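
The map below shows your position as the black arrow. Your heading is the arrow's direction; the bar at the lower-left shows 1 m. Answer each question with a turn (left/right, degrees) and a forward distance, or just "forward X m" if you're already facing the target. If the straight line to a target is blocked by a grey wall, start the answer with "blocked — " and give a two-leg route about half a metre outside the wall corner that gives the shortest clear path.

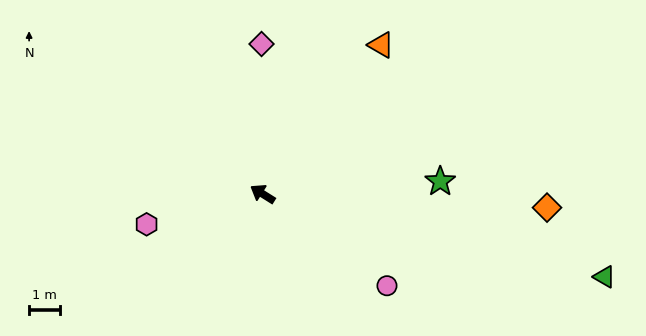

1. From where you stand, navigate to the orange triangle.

turn right 96°, forward 6.1 m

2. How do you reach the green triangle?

turn right 162°, forward 11.2 m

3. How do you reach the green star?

turn right 144°, forward 5.7 m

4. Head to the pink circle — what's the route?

turn left 176°, forward 4.9 m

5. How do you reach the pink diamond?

turn right 58°, forward 4.8 m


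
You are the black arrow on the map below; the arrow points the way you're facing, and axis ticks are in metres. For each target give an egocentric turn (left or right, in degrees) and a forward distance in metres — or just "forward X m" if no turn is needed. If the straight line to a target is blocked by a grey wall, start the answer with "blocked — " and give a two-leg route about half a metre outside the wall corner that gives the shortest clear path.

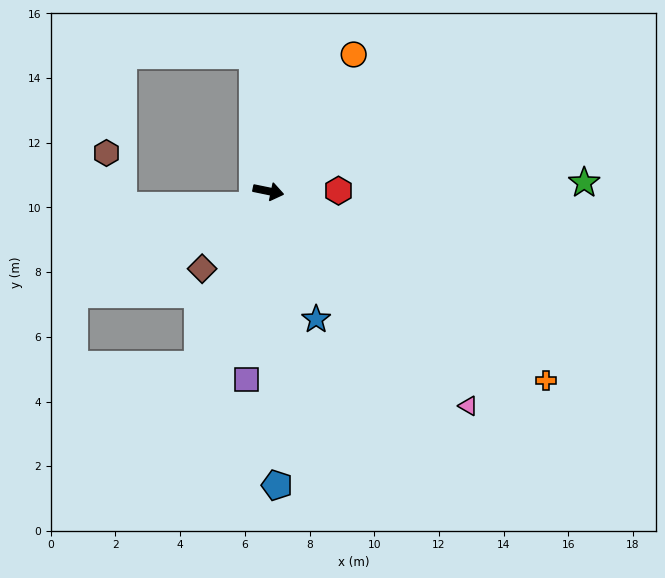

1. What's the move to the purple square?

turn right 85°, forward 5.9 m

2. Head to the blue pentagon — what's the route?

turn right 77°, forward 9.1 m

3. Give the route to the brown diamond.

turn right 119°, forward 3.2 m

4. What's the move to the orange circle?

turn left 70°, forward 5.0 m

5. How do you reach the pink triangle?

turn right 35°, forward 9.1 m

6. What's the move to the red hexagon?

turn left 12°, forward 2.2 m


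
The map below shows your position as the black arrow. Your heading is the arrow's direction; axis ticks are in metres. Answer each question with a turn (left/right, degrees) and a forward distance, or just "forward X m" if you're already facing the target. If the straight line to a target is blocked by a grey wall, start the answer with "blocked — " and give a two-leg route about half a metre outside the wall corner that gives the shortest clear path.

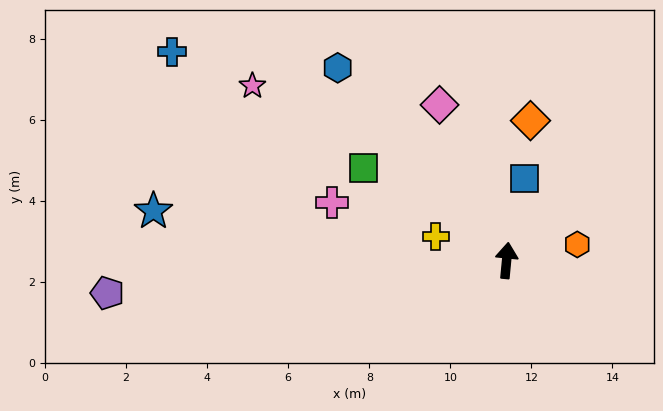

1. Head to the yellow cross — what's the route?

turn left 77°, forward 1.8 m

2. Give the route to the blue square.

turn right 7°, forward 2.1 m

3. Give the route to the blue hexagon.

turn left 47°, forward 6.3 m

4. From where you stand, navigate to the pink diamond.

turn left 29°, forward 4.2 m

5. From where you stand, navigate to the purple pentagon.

turn left 100°, forward 9.9 m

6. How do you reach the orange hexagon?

turn right 72°, forward 1.8 m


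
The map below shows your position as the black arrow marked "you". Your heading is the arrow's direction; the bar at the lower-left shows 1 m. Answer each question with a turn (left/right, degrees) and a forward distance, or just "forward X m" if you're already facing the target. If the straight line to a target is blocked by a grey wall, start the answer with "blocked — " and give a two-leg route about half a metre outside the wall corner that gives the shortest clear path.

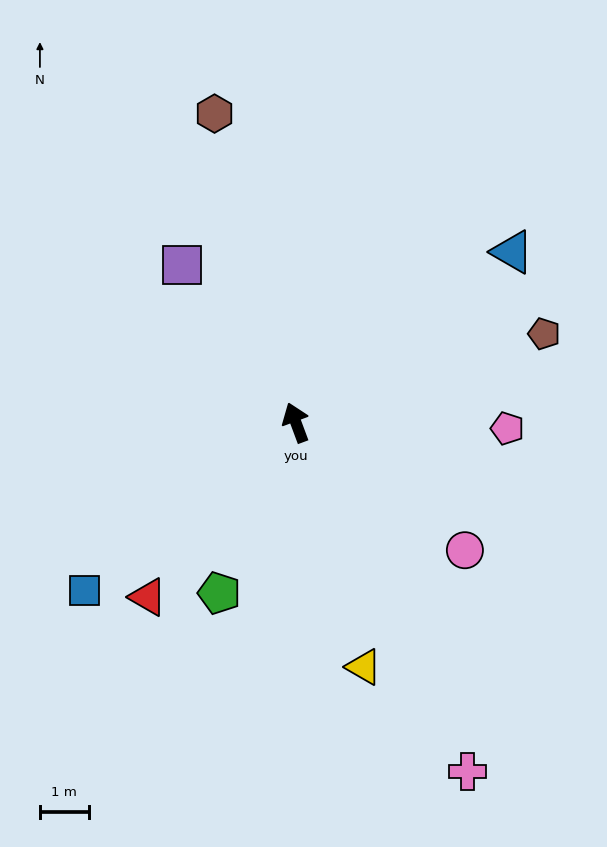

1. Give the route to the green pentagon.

turn left 135°, forward 3.8 m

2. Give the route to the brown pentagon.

turn right 91°, forward 5.4 m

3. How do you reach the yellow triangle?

turn left 175°, forward 5.2 m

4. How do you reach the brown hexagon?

turn right 6°, forward 6.5 m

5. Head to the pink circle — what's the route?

turn right 147°, forward 4.3 m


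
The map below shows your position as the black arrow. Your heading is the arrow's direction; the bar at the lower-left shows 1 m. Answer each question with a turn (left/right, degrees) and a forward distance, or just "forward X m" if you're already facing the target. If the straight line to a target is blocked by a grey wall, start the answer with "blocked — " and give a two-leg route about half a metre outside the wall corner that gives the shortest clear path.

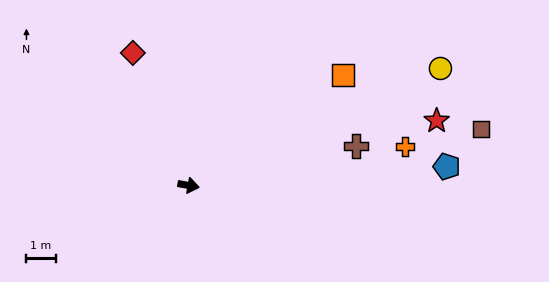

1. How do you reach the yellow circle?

turn left 35°, forward 9.5 m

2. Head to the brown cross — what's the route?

turn left 23°, forward 5.9 m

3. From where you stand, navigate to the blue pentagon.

turn left 14°, forward 8.8 m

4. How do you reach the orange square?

turn left 46°, forward 6.5 m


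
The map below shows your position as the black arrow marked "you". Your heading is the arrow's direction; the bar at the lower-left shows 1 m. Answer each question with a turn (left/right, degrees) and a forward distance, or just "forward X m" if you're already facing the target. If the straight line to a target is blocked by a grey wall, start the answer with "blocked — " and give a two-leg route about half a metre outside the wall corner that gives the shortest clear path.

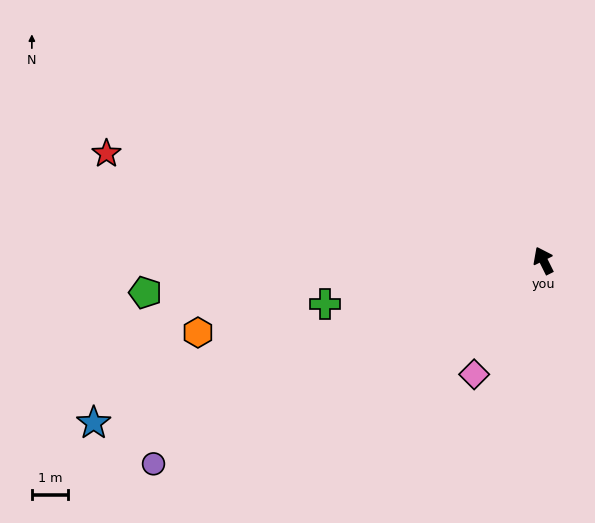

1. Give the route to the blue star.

turn left 83°, forward 13.2 m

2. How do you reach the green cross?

turn left 75°, forward 6.2 m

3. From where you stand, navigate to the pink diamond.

turn left 122°, forward 3.7 m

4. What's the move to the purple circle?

turn left 91°, forward 12.2 m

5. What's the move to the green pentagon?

turn left 68°, forward 11.1 m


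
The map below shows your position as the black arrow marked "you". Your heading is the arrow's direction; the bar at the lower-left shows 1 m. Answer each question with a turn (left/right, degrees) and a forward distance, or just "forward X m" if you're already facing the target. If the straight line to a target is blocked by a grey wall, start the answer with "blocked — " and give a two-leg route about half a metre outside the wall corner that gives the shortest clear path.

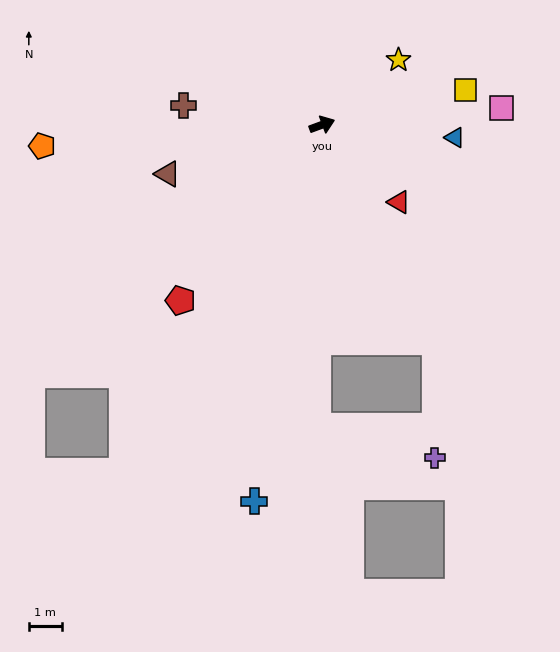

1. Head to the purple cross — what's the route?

blocked — turn right 83°, forward 7.4 m, then turn right 28°, forward 3.5 m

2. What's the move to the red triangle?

turn right 65°, forward 3.3 m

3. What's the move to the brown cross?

turn left 152°, forward 4.3 m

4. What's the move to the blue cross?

turn right 121°, forward 11.6 m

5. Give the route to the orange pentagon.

turn left 164°, forward 8.5 m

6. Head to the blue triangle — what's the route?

turn right 26°, forward 4.1 m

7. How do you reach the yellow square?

turn right 7°, forward 4.5 m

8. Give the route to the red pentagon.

turn right 149°, forward 6.9 m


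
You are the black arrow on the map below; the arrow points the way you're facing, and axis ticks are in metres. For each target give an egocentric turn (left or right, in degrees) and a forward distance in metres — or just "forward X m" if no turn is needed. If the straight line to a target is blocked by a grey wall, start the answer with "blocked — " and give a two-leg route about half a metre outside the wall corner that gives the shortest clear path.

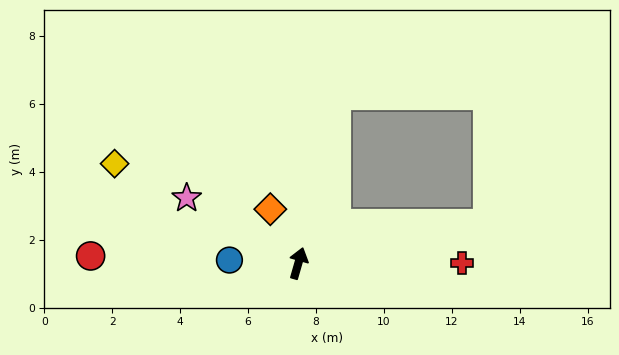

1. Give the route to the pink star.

turn left 76°, forward 3.8 m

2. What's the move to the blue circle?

turn left 103°, forward 2.0 m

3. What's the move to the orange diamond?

turn left 43°, forward 1.8 m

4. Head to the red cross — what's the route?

turn right 74°, forward 4.8 m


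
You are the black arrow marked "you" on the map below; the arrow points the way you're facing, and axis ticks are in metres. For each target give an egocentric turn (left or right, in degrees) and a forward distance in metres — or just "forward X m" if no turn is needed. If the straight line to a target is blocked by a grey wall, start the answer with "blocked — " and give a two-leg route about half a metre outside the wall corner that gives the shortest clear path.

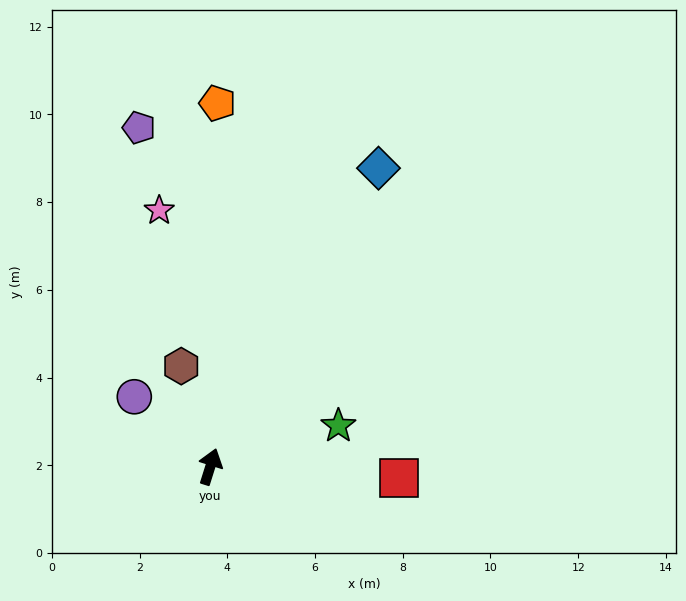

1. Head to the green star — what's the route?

turn right 55°, forward 3.1 m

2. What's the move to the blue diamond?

turn right 12°, forward 7.8 m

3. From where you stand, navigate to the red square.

turn right 76°, forward 4.3 m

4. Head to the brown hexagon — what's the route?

turn left 34°, forward 2.4 m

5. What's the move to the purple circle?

turn left 65°, forward 2.4 m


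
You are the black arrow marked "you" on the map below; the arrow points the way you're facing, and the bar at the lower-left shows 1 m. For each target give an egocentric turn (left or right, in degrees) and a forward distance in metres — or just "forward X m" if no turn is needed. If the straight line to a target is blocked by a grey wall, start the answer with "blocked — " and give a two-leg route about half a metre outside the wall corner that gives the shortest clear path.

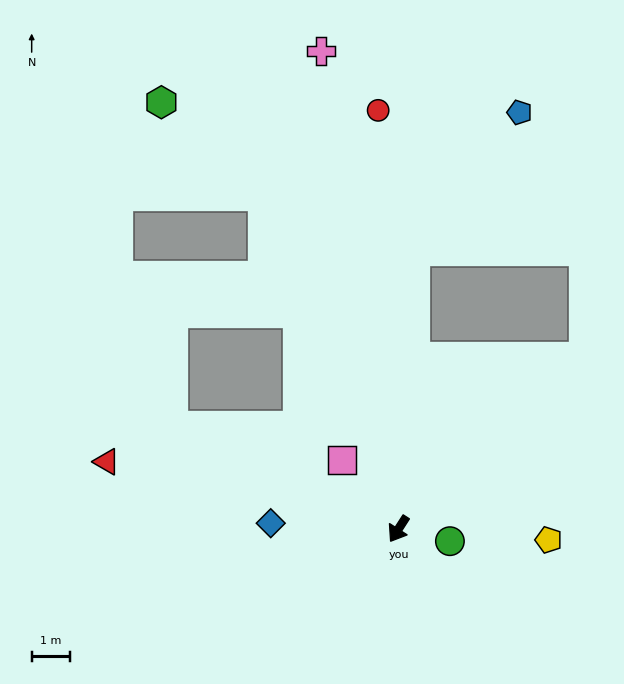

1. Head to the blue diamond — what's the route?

turn right 60°, forward 3.4 m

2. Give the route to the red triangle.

turn right 70°, forward 7.9 m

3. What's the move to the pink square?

turn right 108°, forward 2.4 m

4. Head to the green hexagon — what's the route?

blocked — turn right 125°, forward 9.5 m, then turn left 25°, forward 3.7 m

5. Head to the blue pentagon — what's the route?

blocked — turn right 150°, forward 7.4 m, then turn right 35°, forward 4.6 m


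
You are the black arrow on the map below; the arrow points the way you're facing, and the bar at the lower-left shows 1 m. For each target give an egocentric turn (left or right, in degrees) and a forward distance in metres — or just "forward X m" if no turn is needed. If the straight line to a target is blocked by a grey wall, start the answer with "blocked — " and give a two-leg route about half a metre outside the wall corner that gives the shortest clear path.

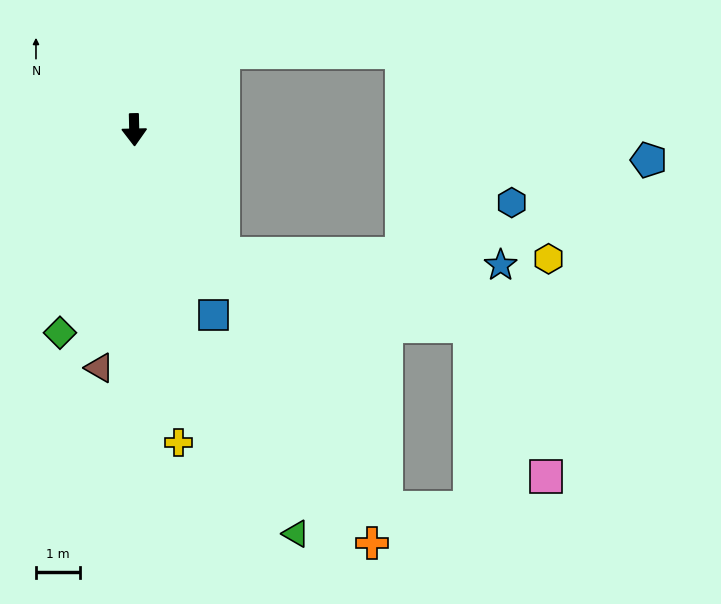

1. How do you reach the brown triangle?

turn right 10°, forward 5.5 m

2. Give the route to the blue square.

turn left 22°, forward 4.6 m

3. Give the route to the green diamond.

turn right 21°, forward 5.0 m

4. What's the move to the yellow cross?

turn left 7°, forward 7.3 m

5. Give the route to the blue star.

blocked — turn left 33°, forward 3.5 m, then turn left 54°, forward 6.4 m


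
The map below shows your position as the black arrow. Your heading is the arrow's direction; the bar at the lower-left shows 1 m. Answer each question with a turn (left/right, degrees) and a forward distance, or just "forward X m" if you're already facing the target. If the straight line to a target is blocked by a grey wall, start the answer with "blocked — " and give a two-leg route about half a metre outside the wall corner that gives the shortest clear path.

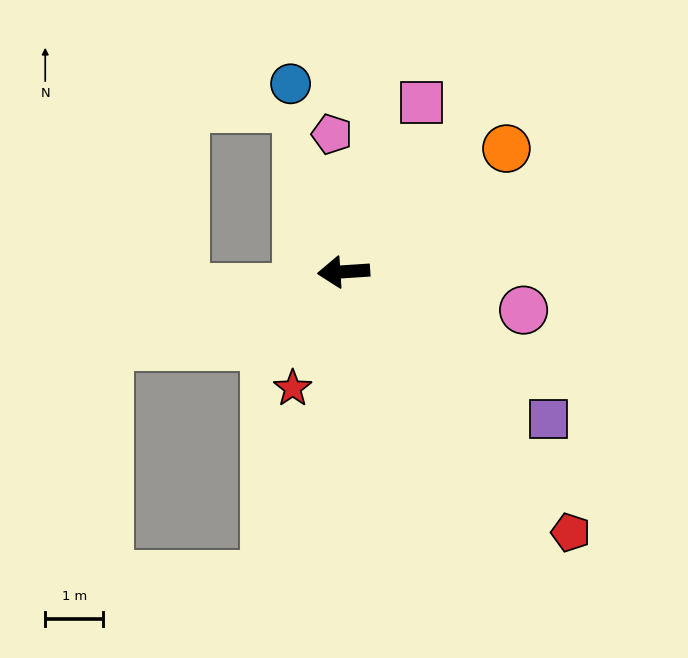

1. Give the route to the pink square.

turn right 118°, forward 3.2 m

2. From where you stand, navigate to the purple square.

turn left 141°, forward 4.4 m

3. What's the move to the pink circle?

turn left 164°, forward 3.2 m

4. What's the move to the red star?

turn left 63°, forward 2.2 m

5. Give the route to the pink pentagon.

turn right 89°, forward 2.4 m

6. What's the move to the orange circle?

turn right 147°, forward 3.5 m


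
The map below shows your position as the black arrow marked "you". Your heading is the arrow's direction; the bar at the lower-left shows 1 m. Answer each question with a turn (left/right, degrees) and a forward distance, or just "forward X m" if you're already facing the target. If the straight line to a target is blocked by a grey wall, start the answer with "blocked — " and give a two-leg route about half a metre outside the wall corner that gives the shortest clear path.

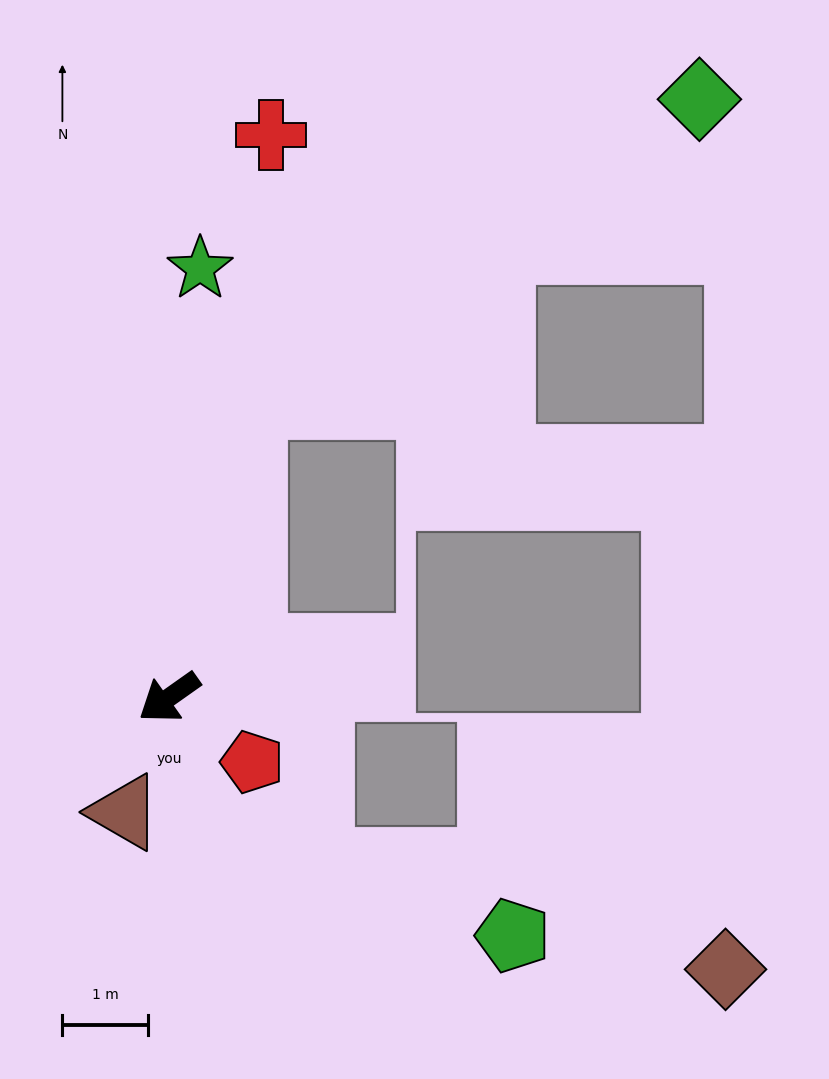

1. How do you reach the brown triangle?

turn left 33°, forward 1.4 m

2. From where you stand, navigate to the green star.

turn right 129°, forward 5.0 m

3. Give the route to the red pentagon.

turn left 107°, forward 1.2 m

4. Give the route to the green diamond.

blocked — turn right 141°, forward 3.6 m, then turn right 40°, forward 6.3 m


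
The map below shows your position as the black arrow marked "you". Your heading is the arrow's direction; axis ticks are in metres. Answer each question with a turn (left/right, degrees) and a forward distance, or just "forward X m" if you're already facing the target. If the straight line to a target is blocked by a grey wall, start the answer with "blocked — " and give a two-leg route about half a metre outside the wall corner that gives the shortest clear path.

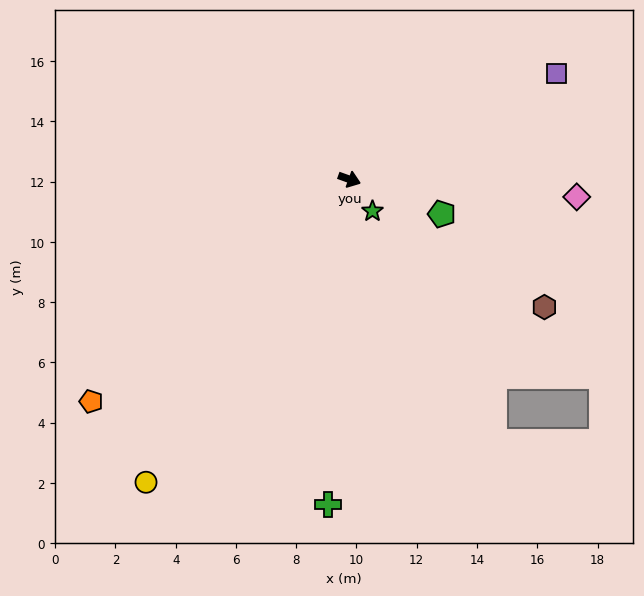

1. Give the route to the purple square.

turn left 47°, forward 7.7 m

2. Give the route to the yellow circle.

turn right 104°, forward 12.1 m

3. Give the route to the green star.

turn right 34°, forward 1.3 m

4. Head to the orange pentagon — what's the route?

turn right 120°, forward 11.3 m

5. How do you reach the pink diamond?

turn left 15°, forward 7.6 m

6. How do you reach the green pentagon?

forward 3.3 m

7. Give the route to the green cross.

turn right 74°, forward 10.8 m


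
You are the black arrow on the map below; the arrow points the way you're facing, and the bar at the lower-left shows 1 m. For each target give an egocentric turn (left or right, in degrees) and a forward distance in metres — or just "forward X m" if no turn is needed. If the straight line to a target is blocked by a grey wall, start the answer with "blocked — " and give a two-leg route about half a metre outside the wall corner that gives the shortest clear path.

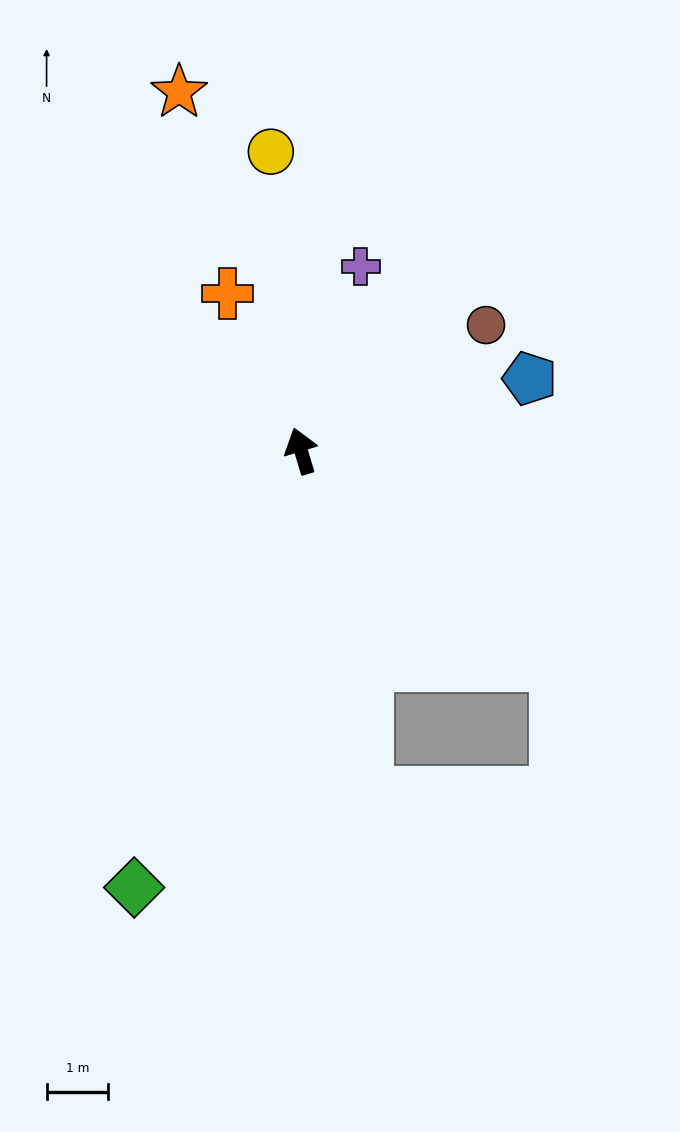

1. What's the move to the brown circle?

turn right 73°, forward 3.6 m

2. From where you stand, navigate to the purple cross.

turn right 35°, forward 3.2 m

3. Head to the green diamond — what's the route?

turn left 142°, forward 7.6 m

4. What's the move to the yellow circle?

turn right 11°, forward 4.9 m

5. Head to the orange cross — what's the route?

turn left 8°, forward 2.8 m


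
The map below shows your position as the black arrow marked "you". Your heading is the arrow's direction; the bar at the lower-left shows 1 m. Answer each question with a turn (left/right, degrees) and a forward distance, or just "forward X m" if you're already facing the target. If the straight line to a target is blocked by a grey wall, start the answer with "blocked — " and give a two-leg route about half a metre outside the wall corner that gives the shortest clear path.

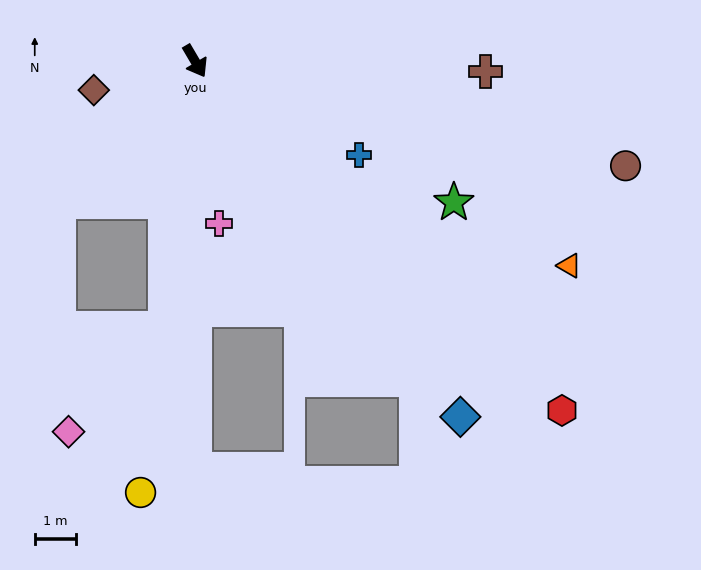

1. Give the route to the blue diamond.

turn left 6°, forward 10.9 m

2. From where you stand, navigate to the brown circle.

turn left 46°, forward 10.8 m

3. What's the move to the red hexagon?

turn left 16°, forward 12.4 m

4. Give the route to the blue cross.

turn left 30°, forward 4.6 m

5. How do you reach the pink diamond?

blocked — turn right 37°, forward 6.6 m, then turn right 37°, forward 3.5 m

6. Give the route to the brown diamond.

turn right 104°, forward 2.6 m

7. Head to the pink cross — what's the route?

turn right 22°, forward 4.0 m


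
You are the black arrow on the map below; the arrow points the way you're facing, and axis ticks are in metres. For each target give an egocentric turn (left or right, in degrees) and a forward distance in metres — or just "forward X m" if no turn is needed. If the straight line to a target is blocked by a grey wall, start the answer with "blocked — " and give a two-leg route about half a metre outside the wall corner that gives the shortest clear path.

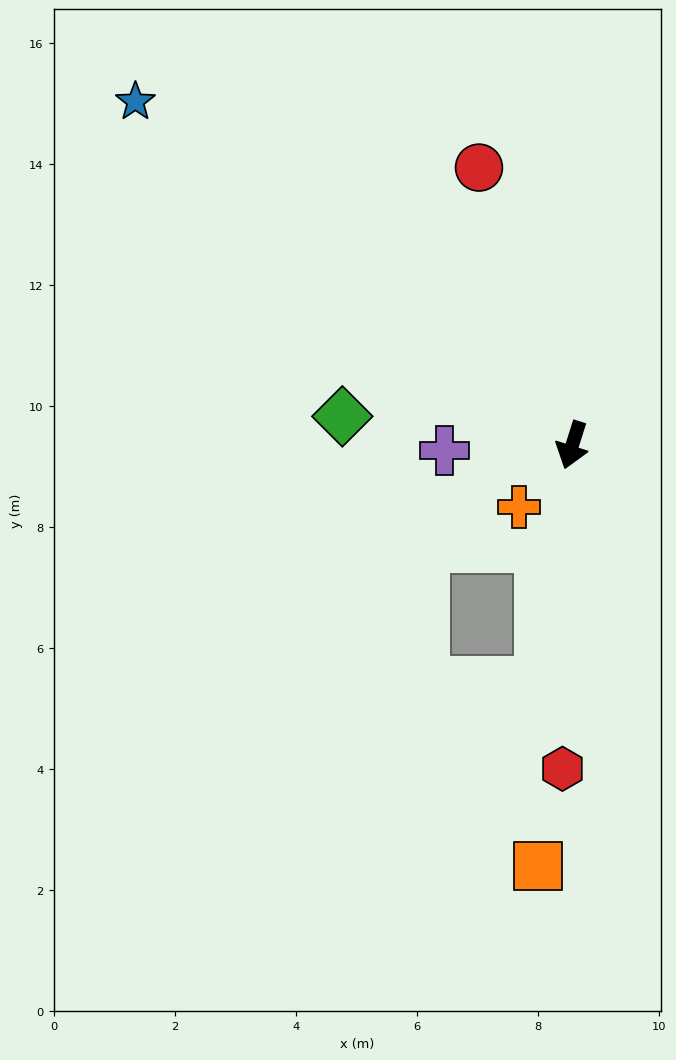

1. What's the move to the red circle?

turn right 144°, forward 4.8 m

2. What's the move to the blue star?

turn right 111°, forward 9.2 m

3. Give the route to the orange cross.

turn right 23°, forward 1.4 m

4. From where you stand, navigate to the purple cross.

turn right 70°, forward 2.1 m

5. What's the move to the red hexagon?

turn left 16°, forward 5.4 m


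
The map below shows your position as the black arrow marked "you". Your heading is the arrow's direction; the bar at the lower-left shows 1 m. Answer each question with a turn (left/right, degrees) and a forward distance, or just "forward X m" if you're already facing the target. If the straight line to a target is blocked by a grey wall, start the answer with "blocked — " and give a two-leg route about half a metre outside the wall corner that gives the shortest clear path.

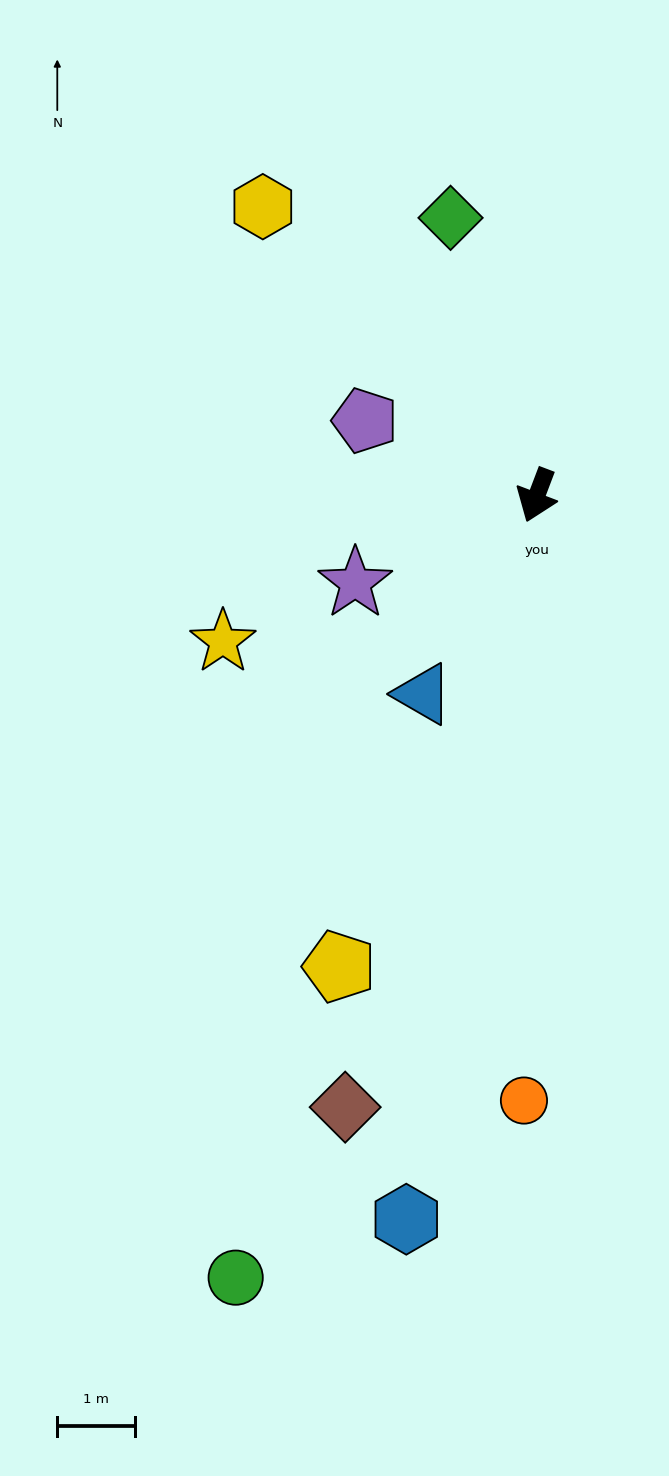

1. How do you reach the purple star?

turn right 43°, forward 2.6 m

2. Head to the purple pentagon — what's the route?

turn right 93°, forward 2.4 m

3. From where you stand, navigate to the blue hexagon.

turn left 11°, forward 9.5 m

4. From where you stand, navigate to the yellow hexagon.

turn right 116°, forward 5.1 m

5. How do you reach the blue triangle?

turn right 9°, forward 3.0 m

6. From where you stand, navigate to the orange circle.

turn left 20°, forward 7.8 m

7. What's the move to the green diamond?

turn right 142°, forward 3.8 m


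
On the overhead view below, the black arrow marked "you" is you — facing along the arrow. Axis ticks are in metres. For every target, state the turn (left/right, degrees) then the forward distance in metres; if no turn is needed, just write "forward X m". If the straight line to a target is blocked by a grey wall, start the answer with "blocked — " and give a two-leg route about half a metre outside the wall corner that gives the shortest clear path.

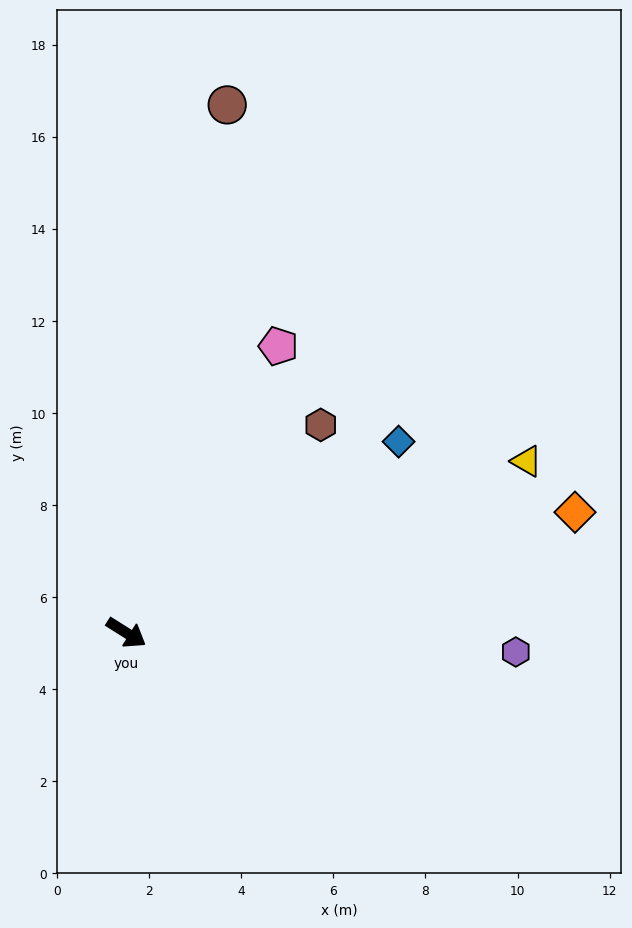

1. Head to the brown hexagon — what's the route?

turn left 79°, forward 6.2 m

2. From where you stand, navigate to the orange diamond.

turn left 47°, forward 10.1 m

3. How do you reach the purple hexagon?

turn left 29°, forward 8.5 m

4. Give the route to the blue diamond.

turn left 67°, forward 7.2 m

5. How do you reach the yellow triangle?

turn left 55°, forward 9.5 m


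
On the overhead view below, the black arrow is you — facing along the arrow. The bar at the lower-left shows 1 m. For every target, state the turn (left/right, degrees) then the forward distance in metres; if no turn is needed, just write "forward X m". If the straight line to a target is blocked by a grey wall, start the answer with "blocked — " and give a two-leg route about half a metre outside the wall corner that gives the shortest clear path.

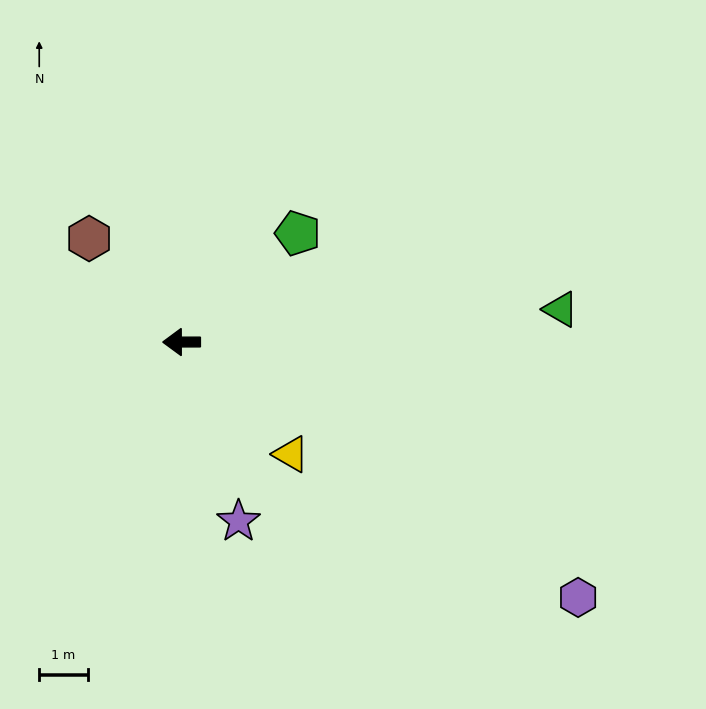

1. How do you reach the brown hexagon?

turn right 48°, forward 2.9 m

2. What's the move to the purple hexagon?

turn left 147°, forward 9.7 m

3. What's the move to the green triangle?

turn right 175°, forward 7.8 m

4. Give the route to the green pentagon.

turn right 137°, forward 3.3 m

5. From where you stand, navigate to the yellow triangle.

turn left 134°, forward 3.2 m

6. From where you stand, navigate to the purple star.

turn left 108°, forward 3.9 m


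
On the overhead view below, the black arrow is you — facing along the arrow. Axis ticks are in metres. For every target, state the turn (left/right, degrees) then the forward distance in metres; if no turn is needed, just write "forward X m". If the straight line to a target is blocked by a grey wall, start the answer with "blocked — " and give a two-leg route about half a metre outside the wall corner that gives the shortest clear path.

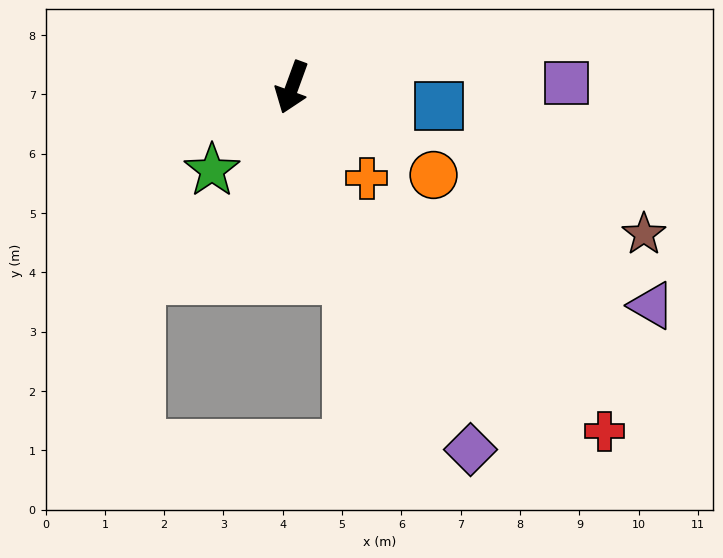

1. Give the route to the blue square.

turn left 103°, forward 2.5 m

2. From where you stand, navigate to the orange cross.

turn left 59°, forward 2.0 m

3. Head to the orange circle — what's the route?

turn left 78°, forward 2.8 m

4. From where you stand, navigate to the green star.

turn right 24°, forward 1.9 m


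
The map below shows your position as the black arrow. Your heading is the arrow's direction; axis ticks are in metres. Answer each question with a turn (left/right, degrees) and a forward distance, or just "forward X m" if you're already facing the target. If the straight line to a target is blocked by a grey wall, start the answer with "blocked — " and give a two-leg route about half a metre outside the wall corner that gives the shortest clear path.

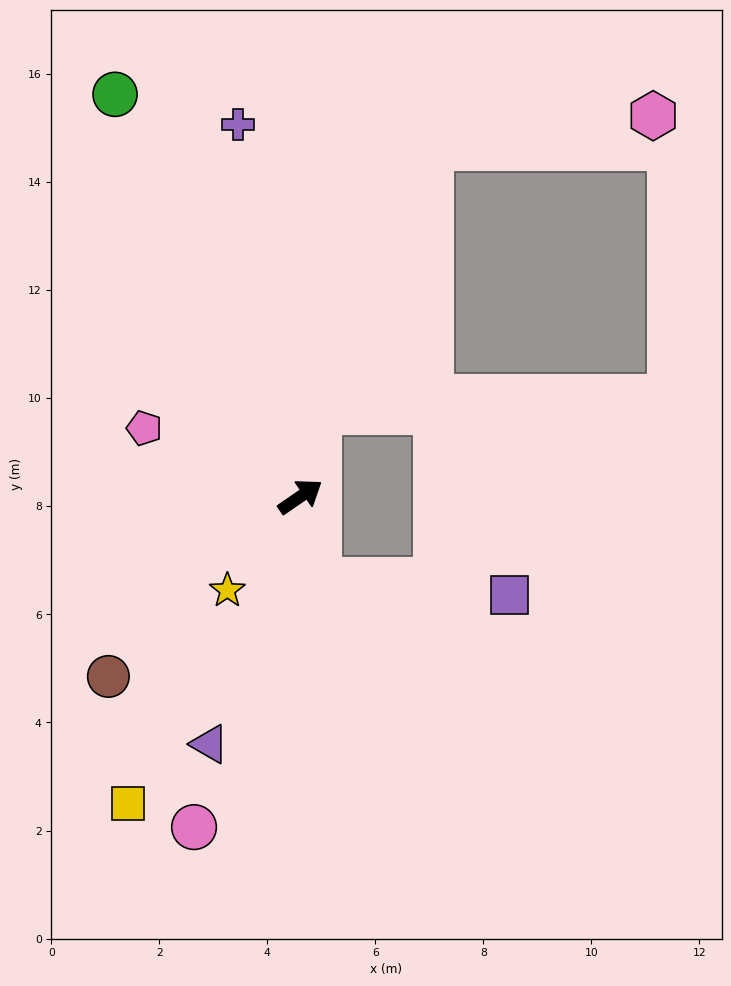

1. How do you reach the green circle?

turn left 80°, forward 8.2 m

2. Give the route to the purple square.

blocked — turn right 112°, forward 1.6 m, then turn left 73°, forward 3.5 m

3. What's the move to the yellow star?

turn right 162°, forward 2.2 m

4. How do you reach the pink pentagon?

turn left 122°, forward 3.2 m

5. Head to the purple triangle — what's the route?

turn right 145°, forward 4.9 m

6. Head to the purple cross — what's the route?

turn left 65°, forward 7.0 m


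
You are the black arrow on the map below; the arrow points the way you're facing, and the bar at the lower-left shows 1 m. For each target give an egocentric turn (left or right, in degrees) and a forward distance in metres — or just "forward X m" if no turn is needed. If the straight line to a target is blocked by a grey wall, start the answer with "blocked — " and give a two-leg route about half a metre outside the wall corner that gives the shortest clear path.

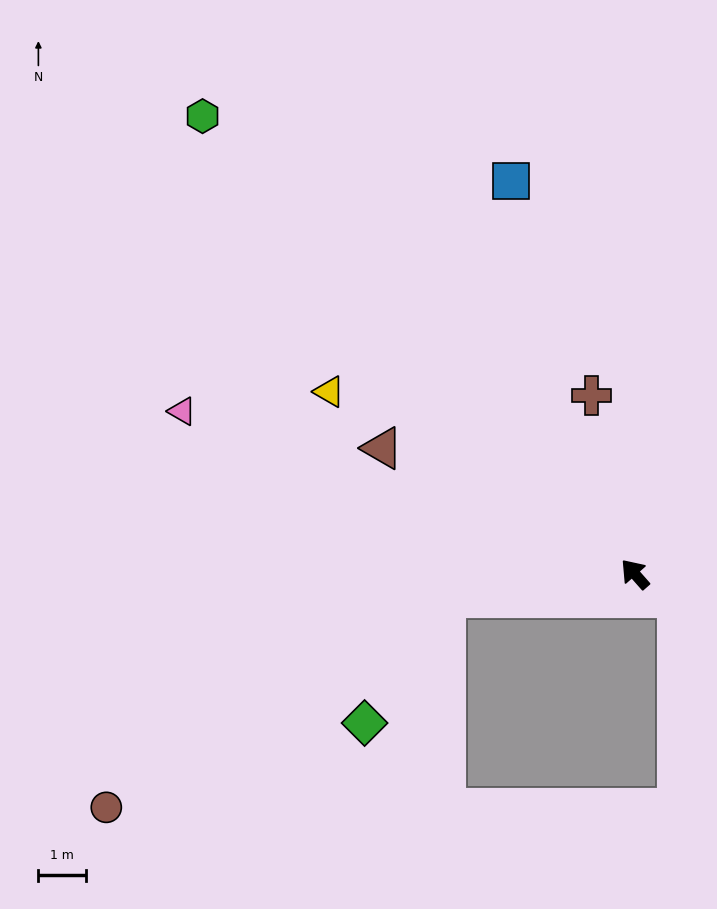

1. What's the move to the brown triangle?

turn left 22°, forward 5.9 m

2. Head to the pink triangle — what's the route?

turn left 29°, forward 10.1 m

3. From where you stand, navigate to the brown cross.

turn right 28°, forward 3.9 m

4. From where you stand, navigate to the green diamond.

blocked — turn left 56°, forward 4.0 m, then turn left 50°, forward 3.1 m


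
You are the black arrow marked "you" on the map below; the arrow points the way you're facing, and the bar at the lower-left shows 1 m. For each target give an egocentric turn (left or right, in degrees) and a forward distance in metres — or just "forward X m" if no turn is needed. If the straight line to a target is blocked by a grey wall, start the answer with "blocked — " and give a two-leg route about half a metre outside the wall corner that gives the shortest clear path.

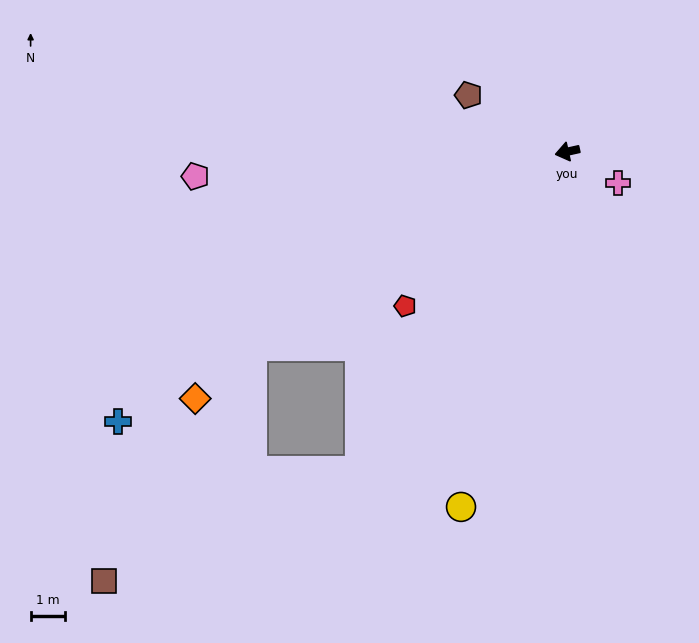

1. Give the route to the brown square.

blocked — turn left 44°, forward 11.0 m, then turn right 33°, forward 8.0 m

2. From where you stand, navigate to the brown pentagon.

turn right 42°, forward 3.3 m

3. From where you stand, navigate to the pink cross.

turn left 136°, forward 1.7 m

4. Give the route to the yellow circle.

turn left 61°, forward 10.7 m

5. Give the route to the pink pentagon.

turn right 9°, forward 10.8 m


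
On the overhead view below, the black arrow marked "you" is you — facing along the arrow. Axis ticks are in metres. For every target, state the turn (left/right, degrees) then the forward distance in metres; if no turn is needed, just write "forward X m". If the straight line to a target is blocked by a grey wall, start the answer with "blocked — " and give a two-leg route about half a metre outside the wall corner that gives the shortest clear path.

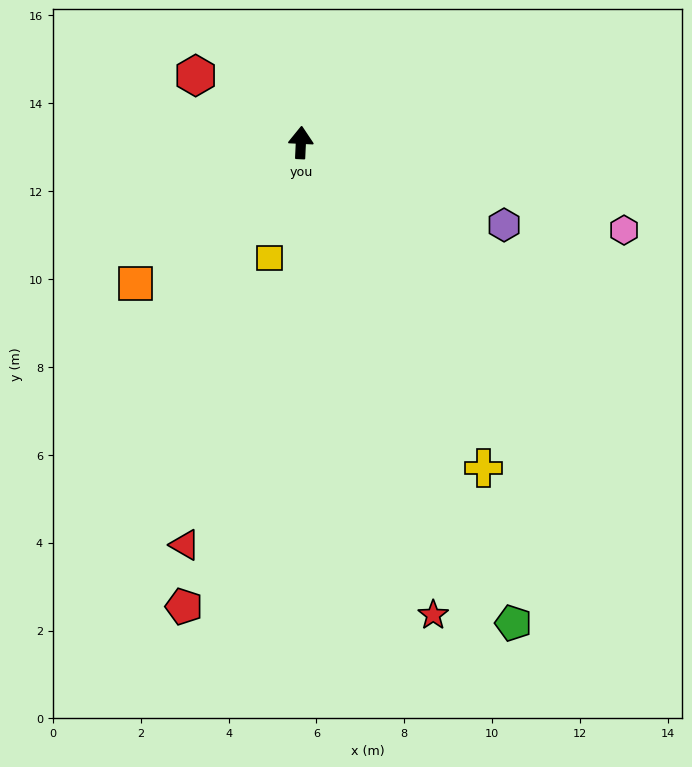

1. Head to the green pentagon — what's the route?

turn right 153°, forward 12.0 m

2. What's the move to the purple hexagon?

turn right 109°, forward 5.0 m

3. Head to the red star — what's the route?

turn right 162°, forward 11.2 m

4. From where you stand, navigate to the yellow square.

turn left 167°, forward 2.7 m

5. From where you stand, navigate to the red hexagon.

turn left 60°, forward 2.8 m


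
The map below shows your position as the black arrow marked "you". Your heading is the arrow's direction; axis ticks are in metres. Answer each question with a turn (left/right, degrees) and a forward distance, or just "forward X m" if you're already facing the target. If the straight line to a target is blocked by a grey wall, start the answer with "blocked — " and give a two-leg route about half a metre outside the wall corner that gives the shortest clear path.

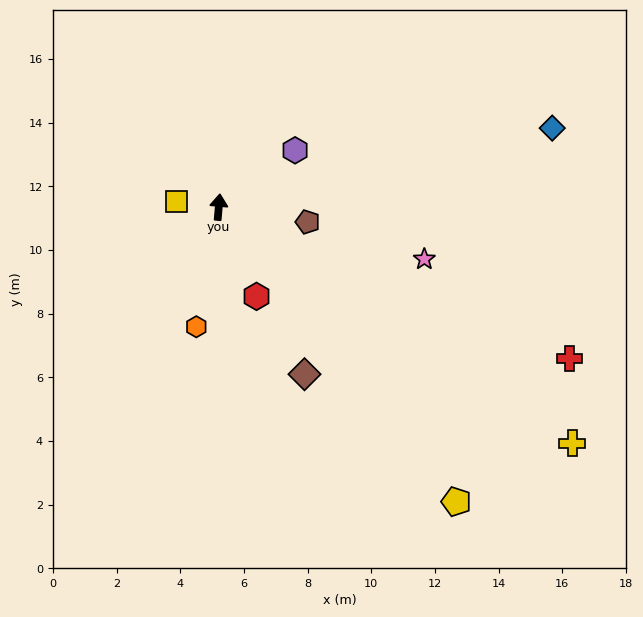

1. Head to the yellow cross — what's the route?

turn right 119°, forward 13.4 m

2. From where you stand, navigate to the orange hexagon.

turn left 174°, forward 3.8 m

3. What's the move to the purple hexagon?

turn right 48°, forward 3.0 m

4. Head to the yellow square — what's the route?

turn left 87°, forward 1.3 m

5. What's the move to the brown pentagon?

turn right 95°, forward 2.8 m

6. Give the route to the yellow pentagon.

turn right 136°, forward 11.9 m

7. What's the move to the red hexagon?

turn right 152°, forward 3.0 m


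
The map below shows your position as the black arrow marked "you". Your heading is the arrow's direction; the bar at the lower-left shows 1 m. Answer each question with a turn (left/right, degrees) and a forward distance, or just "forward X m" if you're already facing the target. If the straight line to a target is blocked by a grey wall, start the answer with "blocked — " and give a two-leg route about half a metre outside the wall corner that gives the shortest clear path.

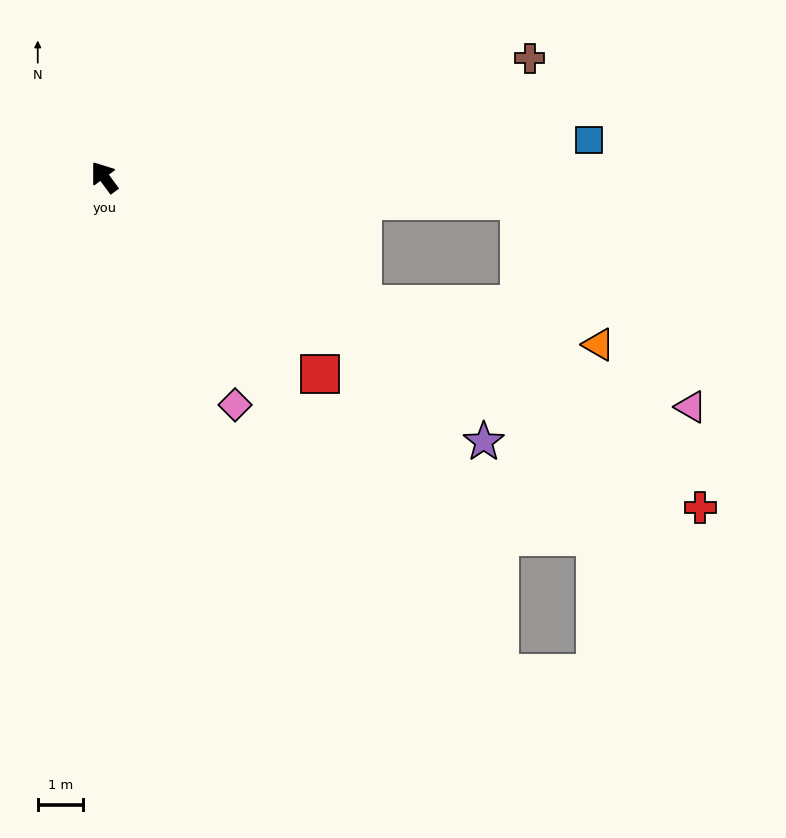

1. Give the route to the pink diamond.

turn left 174°, forward 5.8 m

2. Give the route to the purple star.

turn right 161°, forward 10.2 m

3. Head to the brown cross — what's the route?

turn right 111°, forward 9.7 m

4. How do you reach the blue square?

turn right 122°, forward 10.7 m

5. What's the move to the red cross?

turn right 155°, forward 15.0 m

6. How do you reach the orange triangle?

blocked — turn right 153°, forward 6.3 m, then turn left 17°, forward 5.3 m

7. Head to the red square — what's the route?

turn right 169°, forward 6.4 m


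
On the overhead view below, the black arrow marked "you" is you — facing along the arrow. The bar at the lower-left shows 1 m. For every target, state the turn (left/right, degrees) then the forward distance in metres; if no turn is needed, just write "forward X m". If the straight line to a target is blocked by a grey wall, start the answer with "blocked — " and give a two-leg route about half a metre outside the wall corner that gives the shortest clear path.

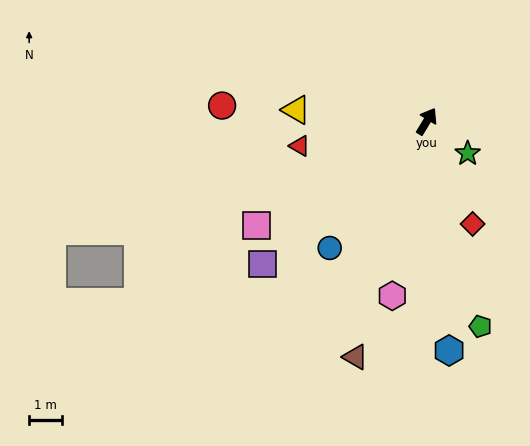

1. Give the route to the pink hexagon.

turn right 160°, forward 5.4 m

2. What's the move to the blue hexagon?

turn right 143°, forward 7.0 m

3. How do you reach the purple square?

turn left 162°, forward 6.7 m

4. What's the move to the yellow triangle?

turn left 116°, forward 4.0 m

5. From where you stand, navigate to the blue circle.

turn left 174°, forward 4.9 m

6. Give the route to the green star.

turn right 97°, forward 1.6 m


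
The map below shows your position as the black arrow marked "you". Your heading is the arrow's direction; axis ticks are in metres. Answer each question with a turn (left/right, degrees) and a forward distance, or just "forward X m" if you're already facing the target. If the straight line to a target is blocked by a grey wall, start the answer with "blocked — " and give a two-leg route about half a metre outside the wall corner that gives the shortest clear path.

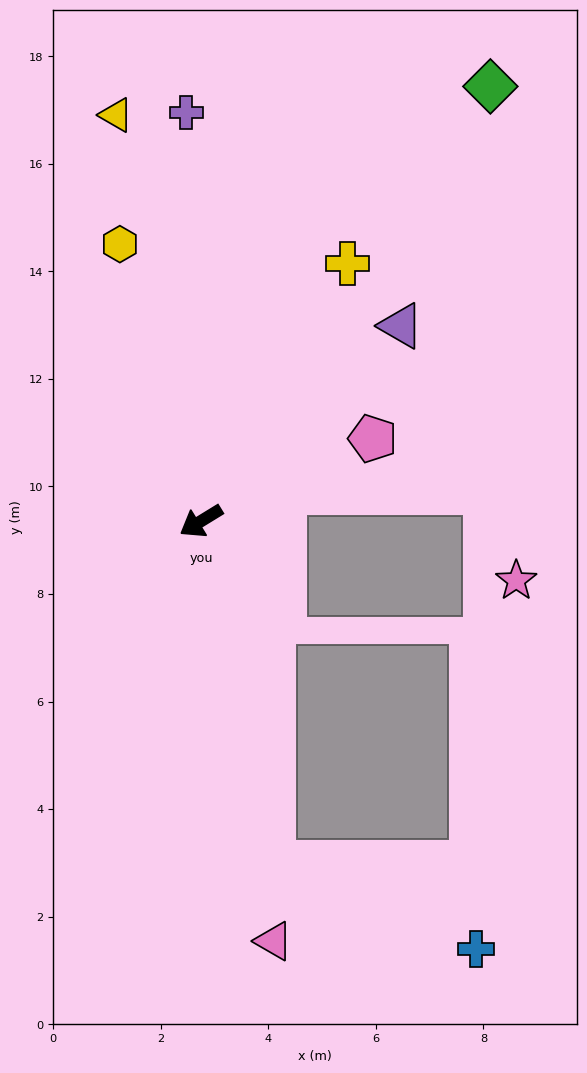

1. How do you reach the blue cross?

blocked — turn left 70°, forward 6.5 m, then turn left 56°, forward 4.1 m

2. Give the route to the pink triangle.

turn left 68°, forward 7.9 m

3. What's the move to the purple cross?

turn right 119°, forward 7.6 m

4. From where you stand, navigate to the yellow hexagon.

turn right 105°, forward 5.4 m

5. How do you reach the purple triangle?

turn right 167°, forward 5.2 m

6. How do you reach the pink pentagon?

turn left 174°, forward 3.5 m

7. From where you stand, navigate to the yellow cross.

turn right 151°, forward 5.5 m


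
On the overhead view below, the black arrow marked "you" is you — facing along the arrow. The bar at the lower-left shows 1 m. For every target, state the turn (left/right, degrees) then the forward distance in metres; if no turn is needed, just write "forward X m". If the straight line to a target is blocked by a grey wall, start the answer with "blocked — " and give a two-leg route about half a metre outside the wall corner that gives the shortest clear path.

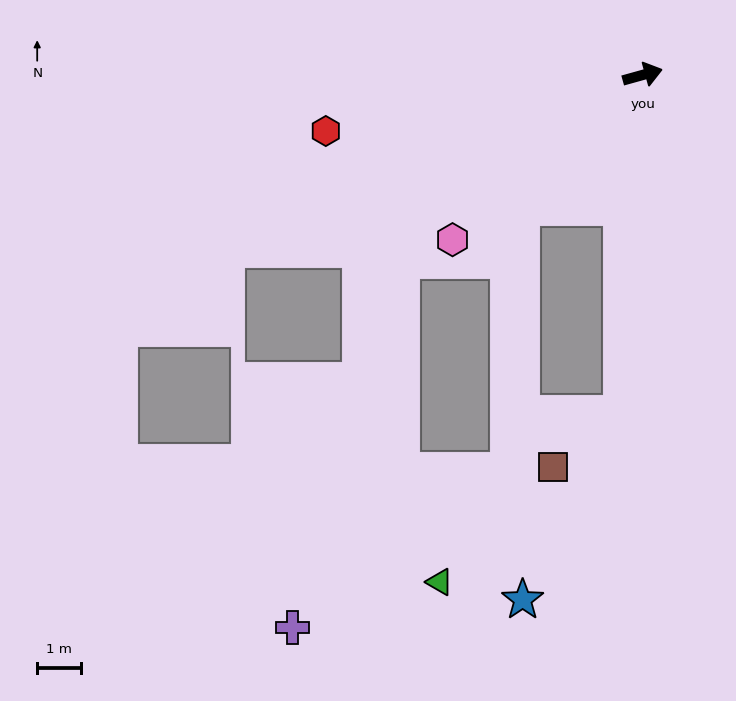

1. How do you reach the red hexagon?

turn left 174°, forward 7.3 m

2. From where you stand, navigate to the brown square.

blocked — turn right 109°, forward 7.7 m, then turn right 49°, forward 2.0 m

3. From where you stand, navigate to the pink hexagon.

turn right 155°, forward 5.7 m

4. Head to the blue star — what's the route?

blocked — turn right 109°, forward 7.7 m, then turn right 25°, forward 4.8 m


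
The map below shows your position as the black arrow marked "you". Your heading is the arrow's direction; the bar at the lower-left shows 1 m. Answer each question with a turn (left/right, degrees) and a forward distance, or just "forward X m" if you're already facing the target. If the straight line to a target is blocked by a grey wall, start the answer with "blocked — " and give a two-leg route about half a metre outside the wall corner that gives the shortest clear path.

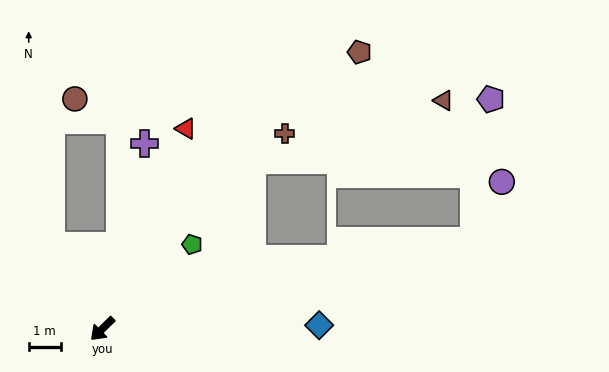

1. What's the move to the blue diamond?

turn left 136°, forward 6.8 m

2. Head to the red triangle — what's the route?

turn right 157°, forward 6.8 m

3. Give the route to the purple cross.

turn right 147°, forward 5.9 m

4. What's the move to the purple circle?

blocked — turn left 149°, forward 11.9 m, then turn left 51°, forward 2.0 m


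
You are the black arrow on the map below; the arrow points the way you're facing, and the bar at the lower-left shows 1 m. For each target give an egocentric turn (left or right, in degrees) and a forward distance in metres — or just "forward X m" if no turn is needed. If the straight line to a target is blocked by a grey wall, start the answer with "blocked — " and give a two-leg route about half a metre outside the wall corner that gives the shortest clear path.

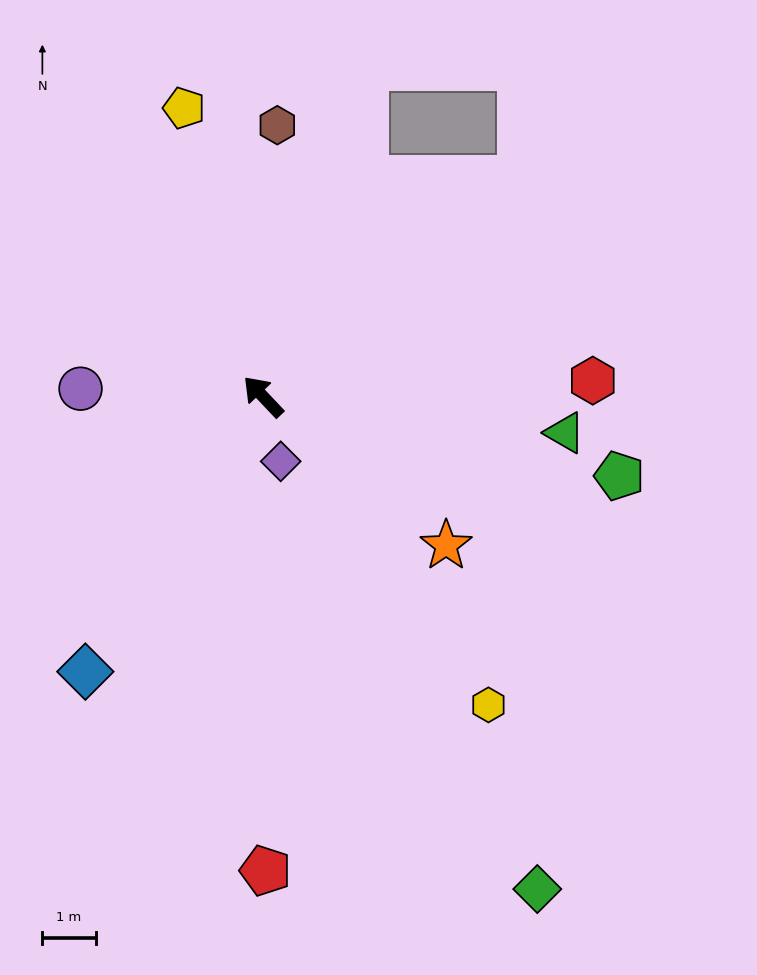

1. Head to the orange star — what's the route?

turn right 173°, forward 4.4 m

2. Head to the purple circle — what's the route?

turn left 44°, forward 3.4 m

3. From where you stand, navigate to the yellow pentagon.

turn right 28°, forward 5.6 m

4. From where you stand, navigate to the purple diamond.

turn left 152°, forward 1.3 m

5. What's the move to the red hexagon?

turn right 131°, forward 6.2 m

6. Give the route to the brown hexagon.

turn right 46°, forward 5.1 m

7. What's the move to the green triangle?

turn right 140°, forward 5.7 m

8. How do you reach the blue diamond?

turn left 104°, forward 6.1 m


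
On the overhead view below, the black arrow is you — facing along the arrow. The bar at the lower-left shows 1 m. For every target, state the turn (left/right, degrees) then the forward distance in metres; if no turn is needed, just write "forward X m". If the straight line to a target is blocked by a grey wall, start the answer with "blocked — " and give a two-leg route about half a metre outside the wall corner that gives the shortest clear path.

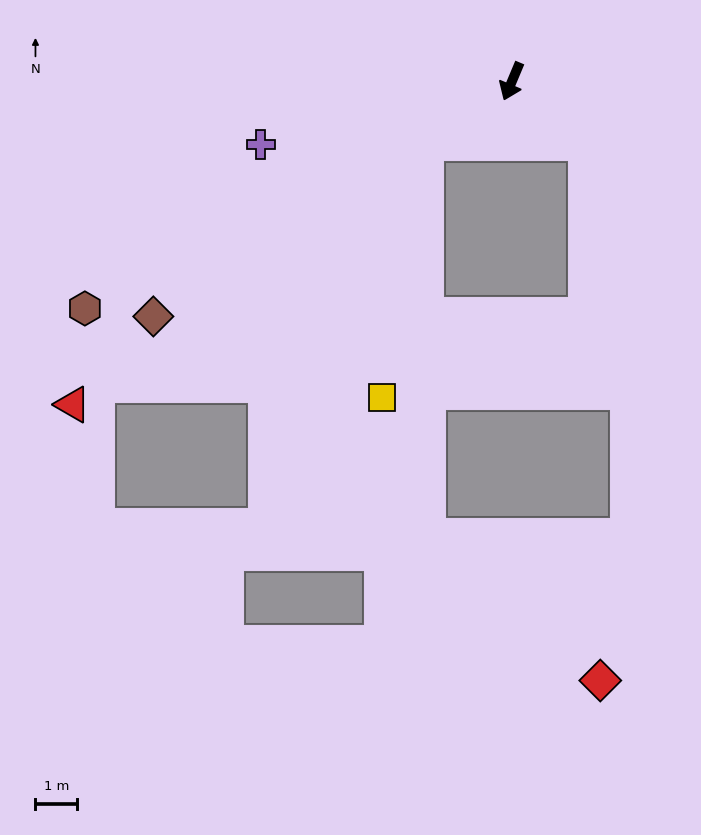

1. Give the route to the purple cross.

turn right 53°, forward 6.2 m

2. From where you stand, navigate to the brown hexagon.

turn right 39°, forward 11.6 m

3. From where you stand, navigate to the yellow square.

blocked — turn right 31°, forward 2.5 m, then turn left 44°, forward 6.2 m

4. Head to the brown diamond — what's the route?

turn right 34°, forward 10.3 m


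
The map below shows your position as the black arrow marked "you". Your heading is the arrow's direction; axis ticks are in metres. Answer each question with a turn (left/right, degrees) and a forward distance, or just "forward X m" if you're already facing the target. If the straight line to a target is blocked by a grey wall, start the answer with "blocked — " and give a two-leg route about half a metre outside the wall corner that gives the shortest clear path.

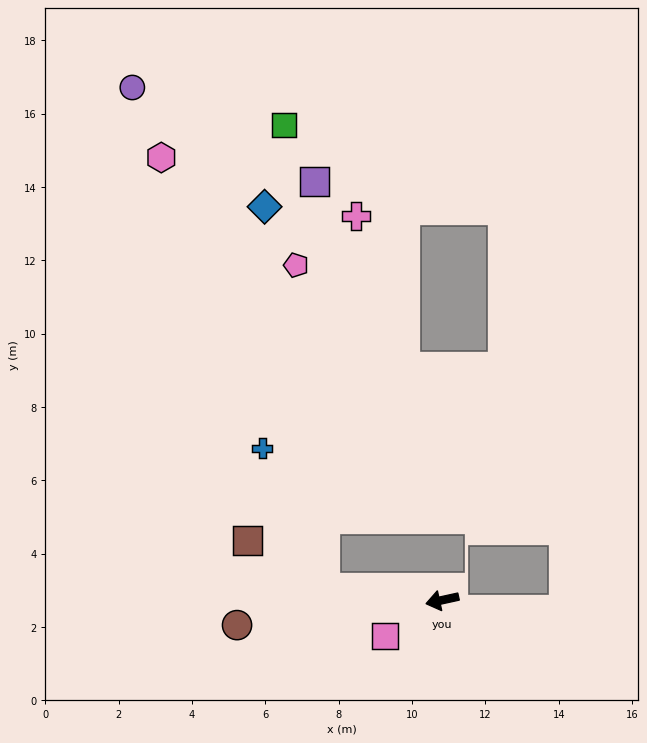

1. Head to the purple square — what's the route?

blocked — turn right 18°, forward 3.2 m, then turn right 83°, forward 11.1 m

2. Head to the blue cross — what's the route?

blocked — turn right 18°, forward 3.2 m, then turn right 61°, forward 4.2 m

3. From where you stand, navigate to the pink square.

turn left 20°, forward 1.8 m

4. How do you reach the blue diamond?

blocked — turn right 18°, forward 3.2 m, then turn right 76°, forward 10.5 m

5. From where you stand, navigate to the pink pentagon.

blocked — turn right 18°, forward 3.2 m, then turn right 79°, forward 8.8 m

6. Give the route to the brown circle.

turn right 5°, forward 5.6 m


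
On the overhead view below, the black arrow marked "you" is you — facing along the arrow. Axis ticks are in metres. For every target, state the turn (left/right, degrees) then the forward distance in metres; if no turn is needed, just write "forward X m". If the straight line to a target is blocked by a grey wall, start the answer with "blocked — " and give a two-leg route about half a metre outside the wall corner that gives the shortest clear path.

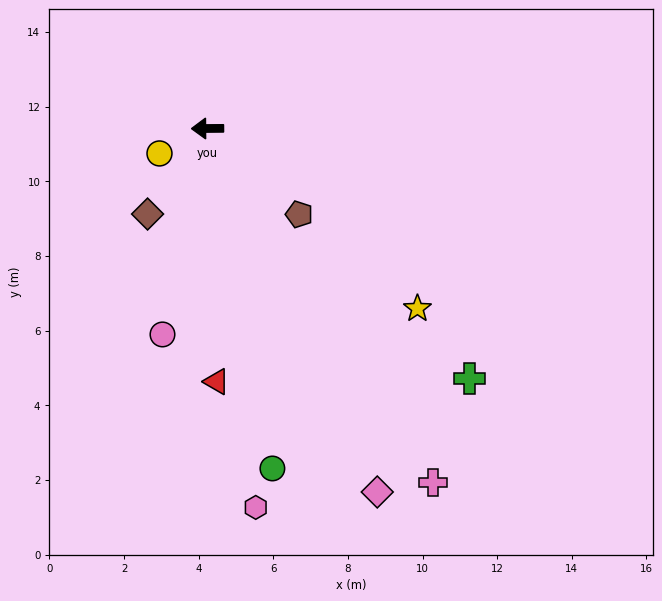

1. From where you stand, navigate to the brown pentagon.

turn left 136°, forward 3.4 m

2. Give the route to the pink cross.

turn left 122°, forward 11.3 m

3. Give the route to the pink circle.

turn left 77°, forward 5.7 m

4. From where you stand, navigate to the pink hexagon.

turn left 97°, forward 10.2 m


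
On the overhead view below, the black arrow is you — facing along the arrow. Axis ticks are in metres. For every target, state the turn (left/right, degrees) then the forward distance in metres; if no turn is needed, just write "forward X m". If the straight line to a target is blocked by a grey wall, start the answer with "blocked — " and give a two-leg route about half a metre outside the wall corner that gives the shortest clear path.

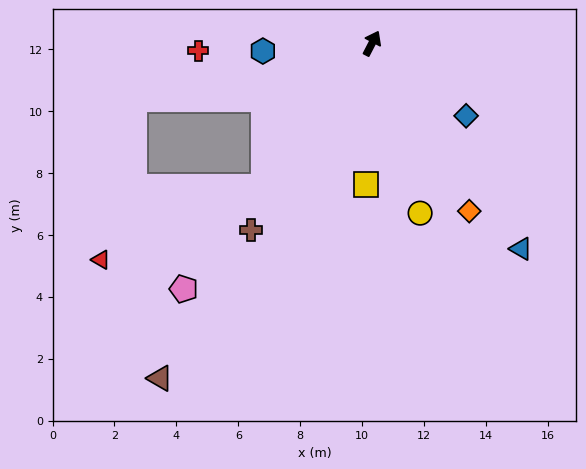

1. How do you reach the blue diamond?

turn right 100°, forward 3.8 m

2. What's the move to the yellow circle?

turn right 137°, forward 5.7 m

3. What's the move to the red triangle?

blocked — turn left 170°, forward 5.8 m, then turn right 28°, forward 5.8 m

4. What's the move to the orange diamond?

turn right 122°, forward 6.3 m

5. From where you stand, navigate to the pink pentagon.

turn left 170°, forward 10.0 m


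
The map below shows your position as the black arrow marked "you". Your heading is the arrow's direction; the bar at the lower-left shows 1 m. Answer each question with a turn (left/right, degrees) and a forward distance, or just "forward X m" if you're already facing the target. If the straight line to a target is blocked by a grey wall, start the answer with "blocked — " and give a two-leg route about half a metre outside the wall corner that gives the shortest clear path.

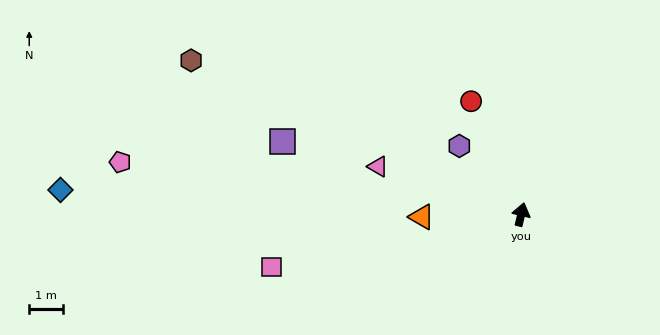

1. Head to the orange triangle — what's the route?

turn left 105°, forward 3.0 m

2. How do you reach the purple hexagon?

turn left 55°, forward 2.7 m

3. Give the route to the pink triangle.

turn left 85°, forward 4.5 m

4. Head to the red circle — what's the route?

turn left 37°, forward 3.7 m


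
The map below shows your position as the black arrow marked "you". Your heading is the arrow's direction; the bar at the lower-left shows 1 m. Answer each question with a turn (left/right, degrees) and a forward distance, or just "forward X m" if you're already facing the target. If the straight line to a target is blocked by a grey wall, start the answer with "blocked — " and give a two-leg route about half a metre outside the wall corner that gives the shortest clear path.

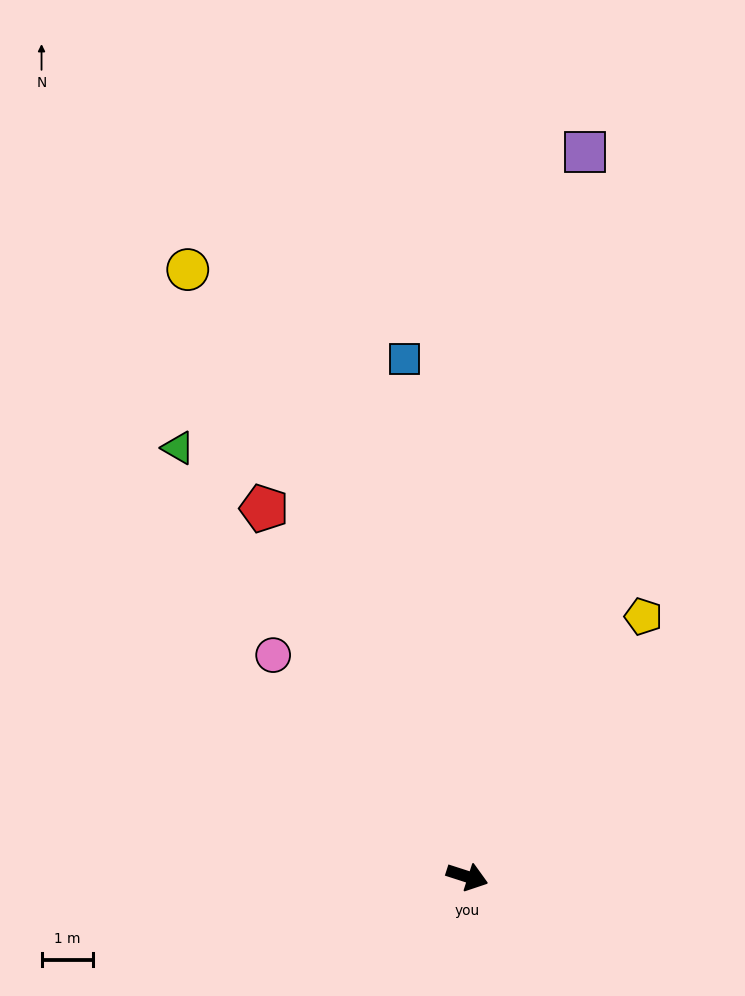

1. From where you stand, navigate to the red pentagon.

turn left 137°, forward 8.2 m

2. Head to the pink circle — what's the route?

turn left 149°, forward 5.8 m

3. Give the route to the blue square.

turn left 115°, forward 10.2 m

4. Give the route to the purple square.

turn left 99°, forward 14.4 m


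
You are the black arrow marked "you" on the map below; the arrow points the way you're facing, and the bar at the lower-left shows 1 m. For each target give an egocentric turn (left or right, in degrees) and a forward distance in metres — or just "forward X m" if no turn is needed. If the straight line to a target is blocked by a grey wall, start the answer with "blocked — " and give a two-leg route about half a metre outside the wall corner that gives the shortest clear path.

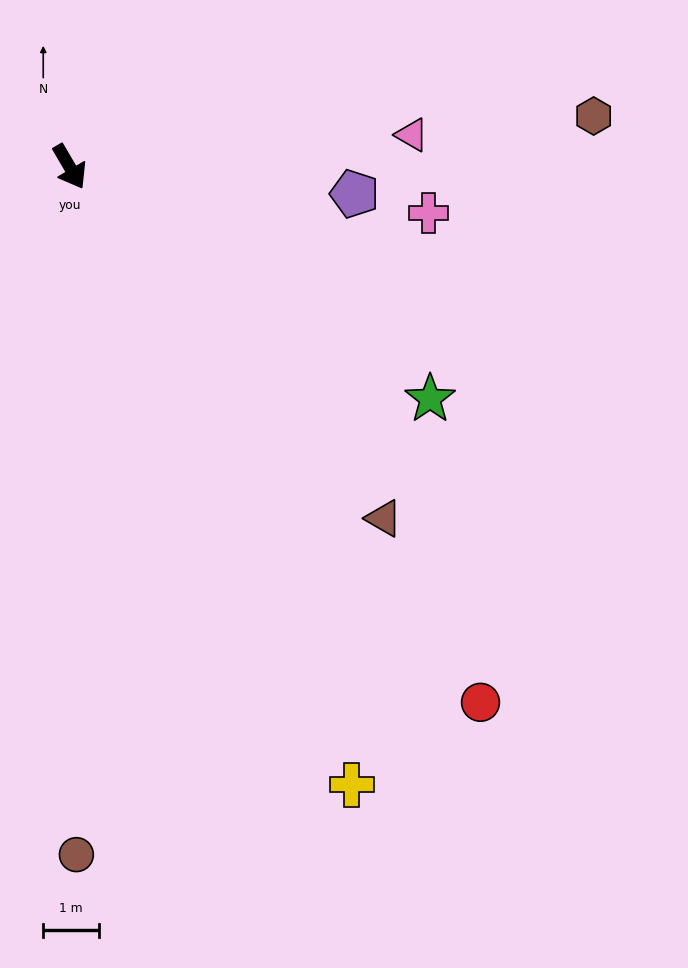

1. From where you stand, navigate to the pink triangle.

turn left 65°, forward 6.2 m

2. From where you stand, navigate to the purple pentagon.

turn left 54°, forward 5.1 m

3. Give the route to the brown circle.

turn right 30°, forward 12.4 m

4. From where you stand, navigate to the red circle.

turn left 7°, forward 12.1 m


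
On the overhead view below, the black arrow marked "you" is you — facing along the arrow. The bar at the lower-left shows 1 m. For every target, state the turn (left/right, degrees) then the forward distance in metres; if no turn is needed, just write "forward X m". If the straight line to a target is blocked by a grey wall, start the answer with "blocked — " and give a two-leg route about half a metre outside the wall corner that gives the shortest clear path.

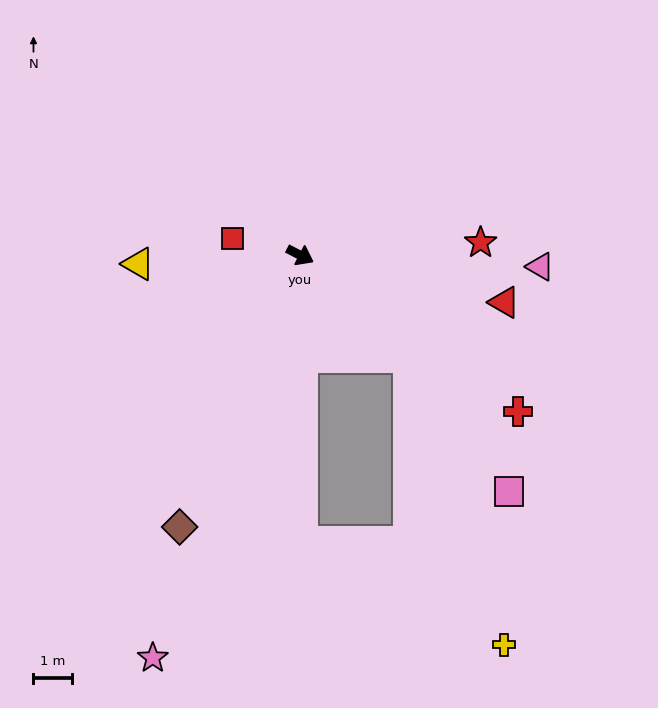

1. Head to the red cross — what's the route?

turn right 8°, forward 7.0 m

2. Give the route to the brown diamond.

turn right 87°, forward 7.8 m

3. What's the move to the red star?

turn left 31°, forward 4.7 m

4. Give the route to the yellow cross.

blocked — turn right 16°, forward 3.9 m, then turn right 28°, forward 7.9 m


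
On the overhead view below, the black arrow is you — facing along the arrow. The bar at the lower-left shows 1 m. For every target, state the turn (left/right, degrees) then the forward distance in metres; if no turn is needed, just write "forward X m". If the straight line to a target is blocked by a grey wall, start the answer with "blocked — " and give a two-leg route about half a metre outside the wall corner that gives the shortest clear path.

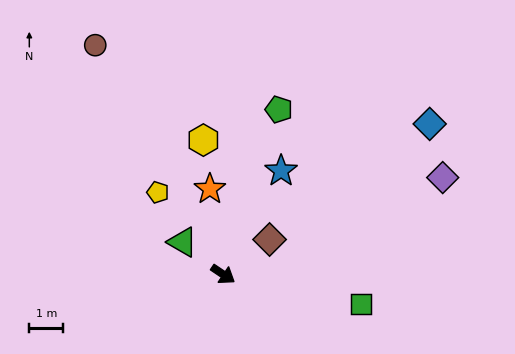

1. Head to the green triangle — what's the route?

turn left 175°, forward 1.5 m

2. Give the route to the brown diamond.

turn left 71°, forward 1.7 m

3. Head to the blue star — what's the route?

turn left 95°, forward 3.5 m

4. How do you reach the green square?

turn left 22°, forward 4.2 m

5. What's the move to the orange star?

turn left 133°, forward 2.5 m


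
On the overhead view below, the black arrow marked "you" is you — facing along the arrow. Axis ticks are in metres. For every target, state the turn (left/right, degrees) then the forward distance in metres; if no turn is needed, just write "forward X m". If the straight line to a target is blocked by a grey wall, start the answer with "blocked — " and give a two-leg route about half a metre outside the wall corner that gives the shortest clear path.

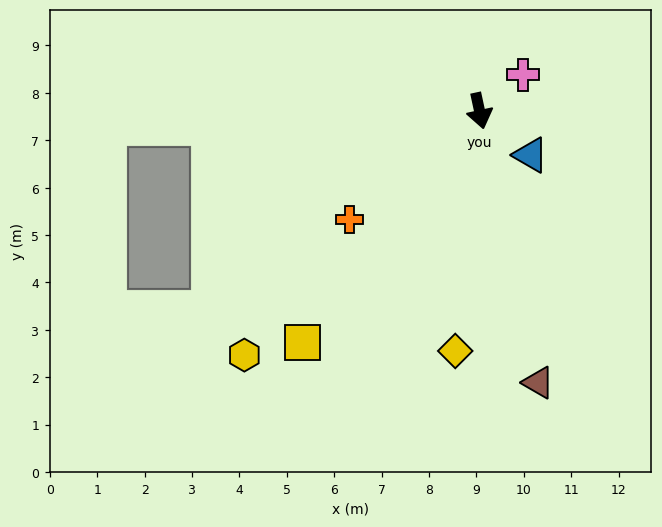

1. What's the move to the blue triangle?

turn left 37°, forward 1.4 m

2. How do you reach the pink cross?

turn left 118°, forward 1.2 m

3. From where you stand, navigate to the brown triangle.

forward 5.9 m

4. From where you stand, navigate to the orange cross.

turn right 62°, forward 3.6 m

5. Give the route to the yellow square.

turn right 50°, forward 6.2 m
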